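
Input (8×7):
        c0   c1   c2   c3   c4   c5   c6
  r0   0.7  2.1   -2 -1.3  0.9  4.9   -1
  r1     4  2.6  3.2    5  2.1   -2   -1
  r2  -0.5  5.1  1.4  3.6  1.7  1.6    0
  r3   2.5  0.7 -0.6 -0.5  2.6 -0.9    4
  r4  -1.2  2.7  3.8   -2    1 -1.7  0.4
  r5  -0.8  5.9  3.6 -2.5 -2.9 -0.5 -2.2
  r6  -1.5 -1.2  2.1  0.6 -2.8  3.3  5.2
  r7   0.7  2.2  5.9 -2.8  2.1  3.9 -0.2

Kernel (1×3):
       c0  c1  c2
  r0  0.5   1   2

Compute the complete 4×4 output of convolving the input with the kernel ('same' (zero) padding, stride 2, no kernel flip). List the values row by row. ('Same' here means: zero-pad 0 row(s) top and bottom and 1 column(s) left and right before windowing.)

Output[0,0]: The receptive field on the zero-padded input at this output position is [0 0.7 2.1]. Elementwise product with the kernel and sum: 0·0.5 + 0.7·1 + 2.1·2.
Output[0,1]: The receptive field on the zero-padded input at this output position is [2.1 -2 -1.3]. Elementwise product with the kernel and sum: 2.1·0.5 + -2·1 + -1.3·2.

4.9 -3.55 10.05 1.45
9.7 11.15 6.7 0.8
4.2 1.15 -3.4 -0.45
-3.9 2.7 4.1 6.85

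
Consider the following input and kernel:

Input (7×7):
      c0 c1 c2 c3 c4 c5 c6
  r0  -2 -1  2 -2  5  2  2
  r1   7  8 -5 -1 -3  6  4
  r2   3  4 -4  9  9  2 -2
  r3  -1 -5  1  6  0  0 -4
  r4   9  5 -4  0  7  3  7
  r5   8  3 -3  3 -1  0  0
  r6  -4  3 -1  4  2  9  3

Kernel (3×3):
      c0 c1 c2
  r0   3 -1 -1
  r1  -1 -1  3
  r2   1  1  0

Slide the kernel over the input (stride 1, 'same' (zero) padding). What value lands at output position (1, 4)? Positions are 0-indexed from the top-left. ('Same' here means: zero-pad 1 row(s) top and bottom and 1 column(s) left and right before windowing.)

27

The receptive field on the zero-padded input at this output position is [-2 5 2 / -1 -3 6 / 9 9 2]. Elementwise product with the kernel and sum: -2·3 + 5·-1 + 2·-1 + -1·-1 + -3·-1 + 6·3 + 9·1 + 9·1.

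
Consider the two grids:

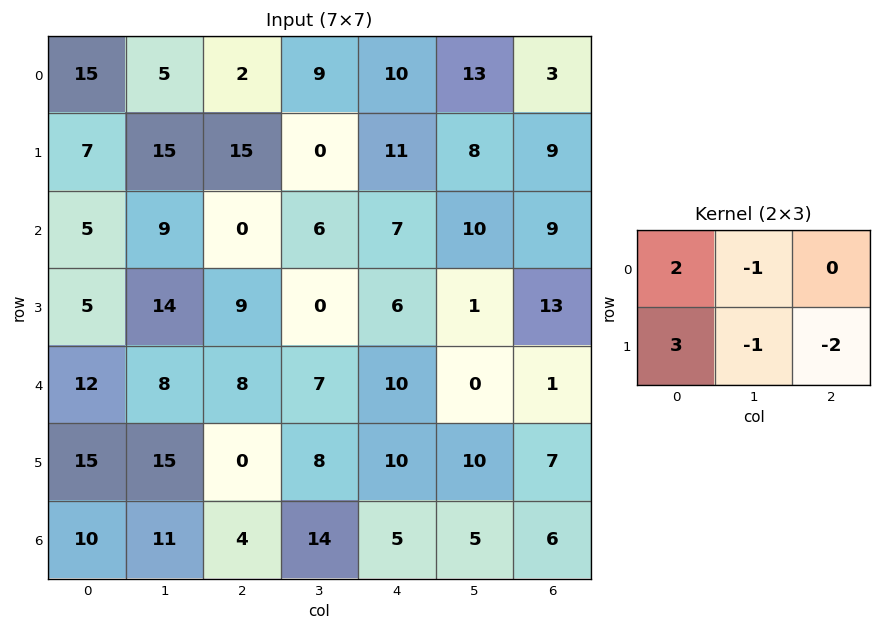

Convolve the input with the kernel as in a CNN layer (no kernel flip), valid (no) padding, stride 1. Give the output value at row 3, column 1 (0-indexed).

21

The receptive field on the input at this output position is [14 9 0 / 8 8 7]. Elementwise product with the kernel and sum: 14·2 + 9·-1 + 8·3 + 8·-1 + 7·-2.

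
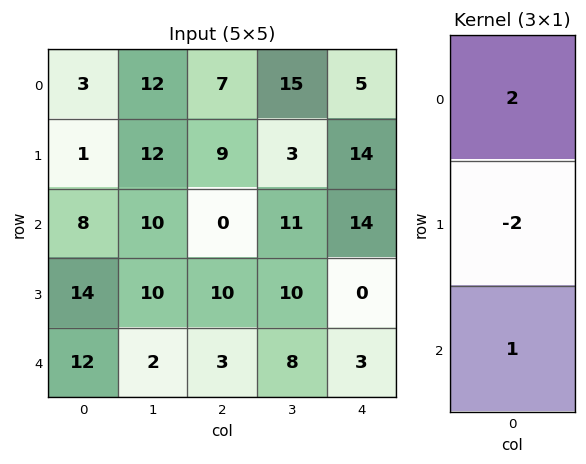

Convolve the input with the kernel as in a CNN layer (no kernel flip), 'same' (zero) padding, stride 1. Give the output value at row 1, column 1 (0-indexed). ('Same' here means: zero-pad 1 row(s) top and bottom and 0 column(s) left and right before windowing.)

The receptive field on the zero-padded input at this output position is [12 / 12 / 10]. Elementwise product with the kernel and sum: 12·2 + 12·-2 + 10·1.

10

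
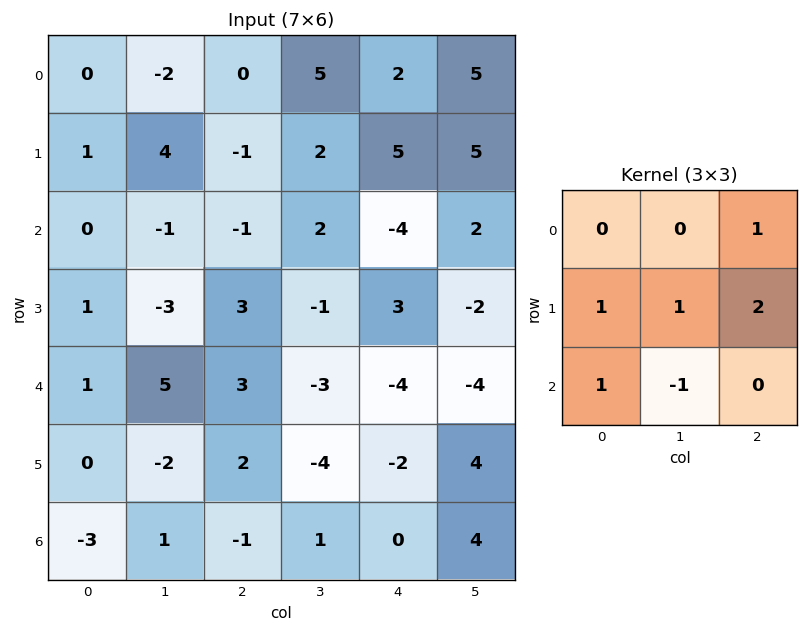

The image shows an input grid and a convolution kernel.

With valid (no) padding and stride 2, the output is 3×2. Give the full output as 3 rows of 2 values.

Output[0,0]: The receptive field on the input at this output position is [0 -2 0 / 1 4 -1 / 0 -1 -1]. Elementwise product with the kernel and sum: 0·1 + 1·1 + 4·1 + -1·2 + 0·1 + -1·-1.
Output[0,1]: The receptive field on the input at this output position is [0 5 2 / -1 2 5 / -1 2 -4]. Elementwise product with the kernel and sum: 2·1 + -1·1 + 2·1 + 5·2 + -1·1 + 2·-1.

4 10
-1 10
1 -12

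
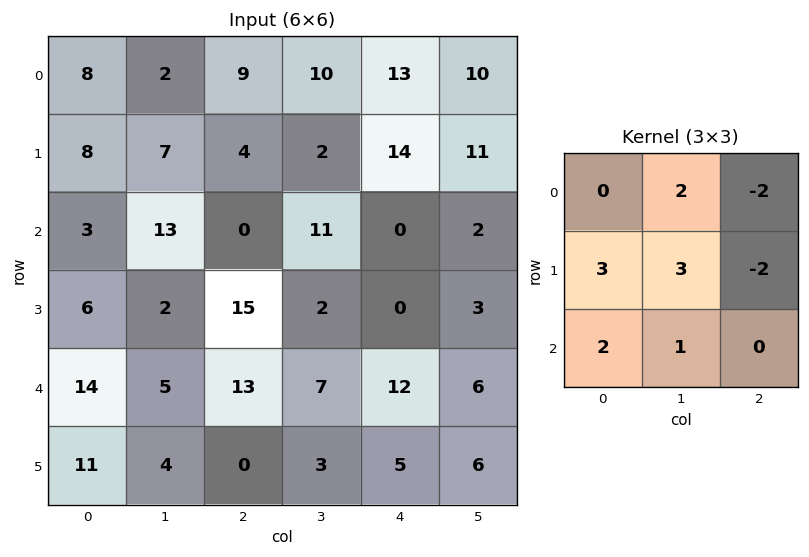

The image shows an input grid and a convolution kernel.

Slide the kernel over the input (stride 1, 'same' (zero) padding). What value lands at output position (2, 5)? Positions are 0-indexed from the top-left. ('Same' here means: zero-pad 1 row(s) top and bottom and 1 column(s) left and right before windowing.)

31

The receptive field on the zero-padded input at this output position is [14 11 0 / 0 2 0 / 0 3 0]. Elementwise product with the kernel and sum: 11·2 + 0·-2 + 0·3 + 2·3 + 0·-2 + 0·2 + 3·1.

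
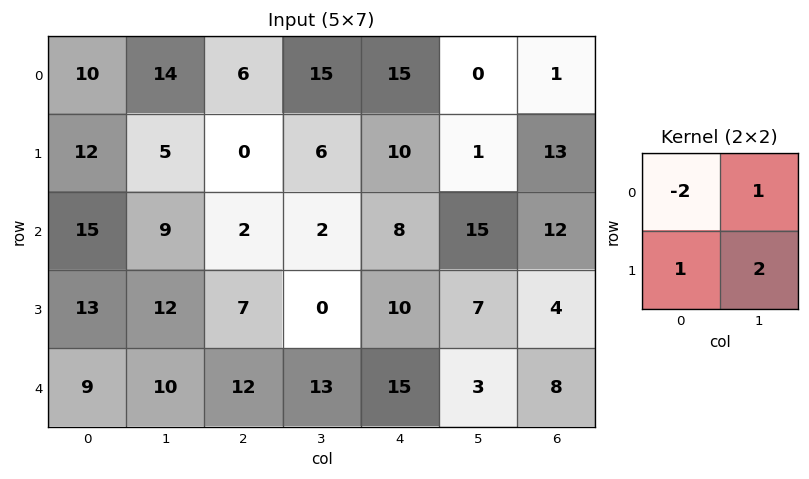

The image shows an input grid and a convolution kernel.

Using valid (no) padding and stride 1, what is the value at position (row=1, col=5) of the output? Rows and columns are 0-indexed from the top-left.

The receptive field on the input at this output position is [1 13 / 15 12]. Elementwise product with the kernel and sum: 1·-2 + 13·1 + 15·1 + 12·2.

50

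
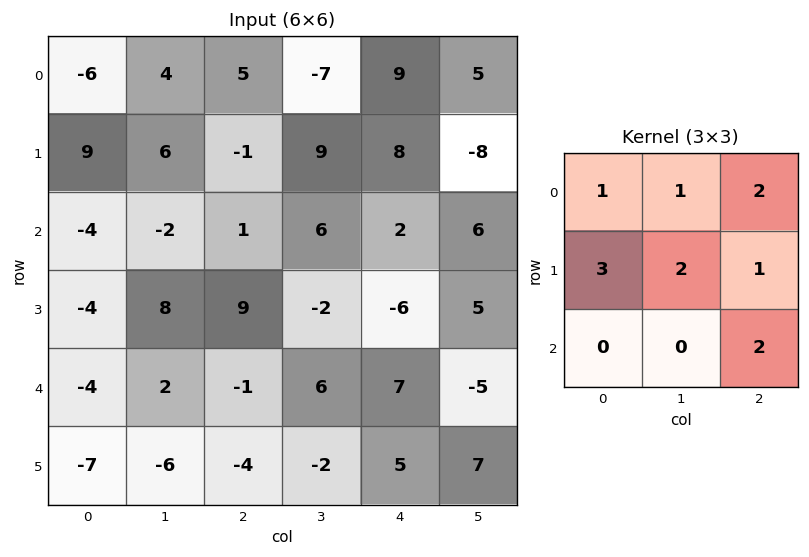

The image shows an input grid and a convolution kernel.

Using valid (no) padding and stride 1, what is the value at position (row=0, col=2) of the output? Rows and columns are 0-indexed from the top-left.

43

The receptive field on the input at this output position is [5 -7 9 / -1 9 8 / 1 6 2]. Elementwise product with the kernel and sum: 5·1 + -7·1 + 9·2 + -1·3 + 9·2 + 8·1 + 2·2.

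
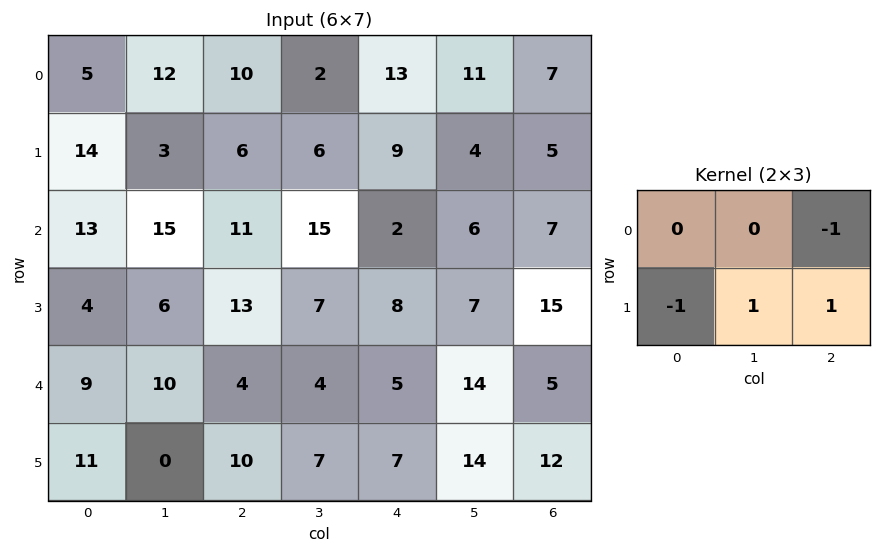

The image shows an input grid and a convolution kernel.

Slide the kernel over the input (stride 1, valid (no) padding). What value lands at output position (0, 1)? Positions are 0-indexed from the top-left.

The receptive field on the input at this output position is [12 10 2 / 3 6 6]. Elementwise product with the kernel and sum: 2·-1 + 3·-1 + 6·1 + 6·1.

7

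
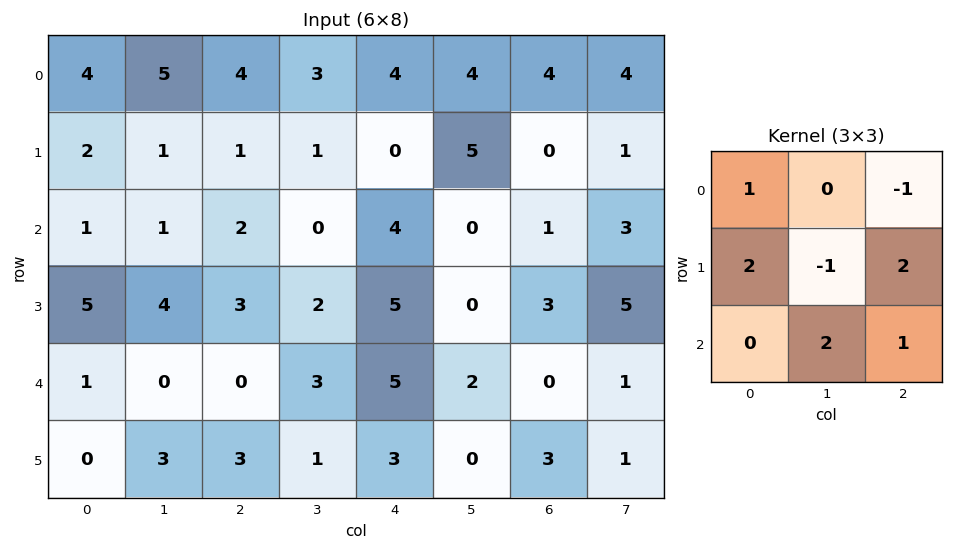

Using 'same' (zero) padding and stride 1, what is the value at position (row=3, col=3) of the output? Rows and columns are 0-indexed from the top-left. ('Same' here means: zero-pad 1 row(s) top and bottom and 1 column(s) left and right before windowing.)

23

The receptive field on the zero-padded input at this output position is [2 0 4 / 3 2 5 / 0 3 5]. Elementwise product with the kernel and sum: 2·1 + 4·-1 + 3·2 + 2·-1 + 5·2 + 3·2 + 5·1.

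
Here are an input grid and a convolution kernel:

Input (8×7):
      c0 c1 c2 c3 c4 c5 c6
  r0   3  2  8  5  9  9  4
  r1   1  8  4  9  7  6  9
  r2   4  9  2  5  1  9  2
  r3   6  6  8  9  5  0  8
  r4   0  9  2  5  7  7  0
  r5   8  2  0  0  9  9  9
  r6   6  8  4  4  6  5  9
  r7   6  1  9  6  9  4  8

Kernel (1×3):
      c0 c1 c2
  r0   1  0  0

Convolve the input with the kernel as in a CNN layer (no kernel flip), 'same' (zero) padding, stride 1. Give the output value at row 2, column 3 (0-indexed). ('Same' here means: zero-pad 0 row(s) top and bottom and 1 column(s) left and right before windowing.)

2

The receptive field on the zero-padded input at this output position is [2 5 1]. Elementwise product with the kernel and sum: 2·1.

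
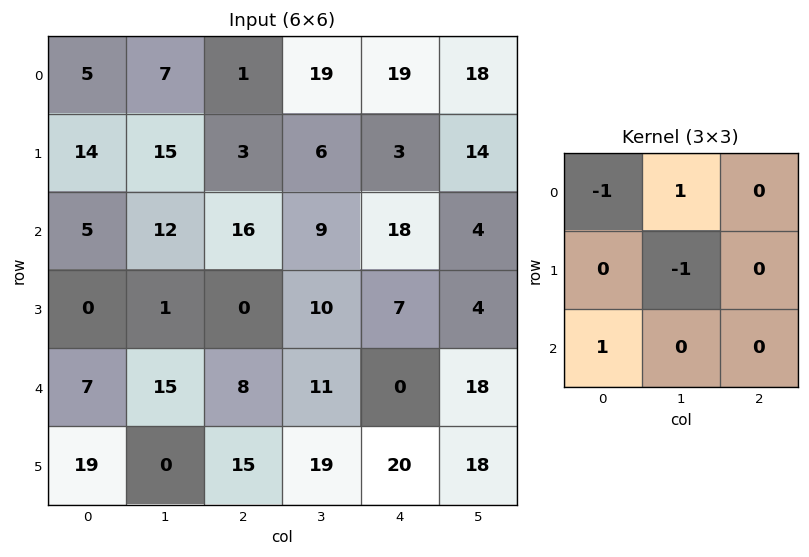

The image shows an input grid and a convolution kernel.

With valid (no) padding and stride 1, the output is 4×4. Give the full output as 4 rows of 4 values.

Output[0,0]: The receptive field on the input at this output position is [5 7 1 / 14 15 3 / 5 12 16]. Elementwise product with the kernel and sum: 5·-1 + 7·1 + 15·-1 + 5·1.
Output[0,1]: The receptive field on the input at this output position is [7 1 19 / 15 3 6 / 12 16 9]. Elementwise product with the kernel and sum: 7·-1 + 1·1 + 3·-1 + 12·1.

-8 3 28 6
-11 -27 -6 -11
13 19 -9 13
5 -9 14 16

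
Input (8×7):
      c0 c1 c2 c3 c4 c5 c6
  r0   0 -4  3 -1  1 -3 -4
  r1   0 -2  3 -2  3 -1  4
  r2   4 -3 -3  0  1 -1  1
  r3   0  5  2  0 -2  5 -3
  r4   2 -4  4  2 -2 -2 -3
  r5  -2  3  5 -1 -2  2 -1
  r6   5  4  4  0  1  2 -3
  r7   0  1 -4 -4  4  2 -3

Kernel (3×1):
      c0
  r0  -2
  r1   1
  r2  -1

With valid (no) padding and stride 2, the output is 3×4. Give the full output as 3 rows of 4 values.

-4 0 0 11
-10 4 -2 -2
-11 -7 1 8

Output[0,0]: The receptive field on the input at this output position is [0 / 0 / 4]. Elementwise product with the kernel and sum: 0·-2 + 0·1 + 4·-1.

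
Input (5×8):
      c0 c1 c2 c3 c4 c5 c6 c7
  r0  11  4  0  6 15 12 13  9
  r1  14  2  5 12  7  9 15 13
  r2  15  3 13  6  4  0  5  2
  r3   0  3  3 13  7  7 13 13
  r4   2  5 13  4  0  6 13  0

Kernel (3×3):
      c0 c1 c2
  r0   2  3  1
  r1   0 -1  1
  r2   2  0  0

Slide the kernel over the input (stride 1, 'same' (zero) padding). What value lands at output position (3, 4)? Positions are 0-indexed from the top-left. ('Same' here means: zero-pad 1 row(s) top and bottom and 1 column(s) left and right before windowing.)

The receptive field on the zero-padded input at this output position is [6 4 0 / 13 7 7 / 4 0 6]. Elementwise product with the kernel and sum: 6·2 + 4·3 + 0·1 + 7·-1 + 7·1 + 4·2.

32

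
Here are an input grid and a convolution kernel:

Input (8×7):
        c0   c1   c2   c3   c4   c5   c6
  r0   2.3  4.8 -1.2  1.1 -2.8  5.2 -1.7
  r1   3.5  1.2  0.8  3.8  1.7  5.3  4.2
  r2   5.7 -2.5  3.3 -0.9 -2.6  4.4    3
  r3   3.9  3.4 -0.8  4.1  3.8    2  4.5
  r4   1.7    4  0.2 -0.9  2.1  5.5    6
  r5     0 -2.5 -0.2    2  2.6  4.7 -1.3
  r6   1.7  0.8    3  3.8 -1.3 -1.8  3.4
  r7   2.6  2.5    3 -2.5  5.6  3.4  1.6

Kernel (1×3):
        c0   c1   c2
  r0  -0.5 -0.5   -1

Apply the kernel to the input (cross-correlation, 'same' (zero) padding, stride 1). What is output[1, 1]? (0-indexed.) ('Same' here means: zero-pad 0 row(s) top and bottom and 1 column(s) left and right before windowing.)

-3.15

The receptive field on the zero-padded input at this output position is [3.5 1.2 0.8]. Elementwise product with the kernel and sum: 3.5·-0.5 + 1.2·-0.5 + 0.8·-1.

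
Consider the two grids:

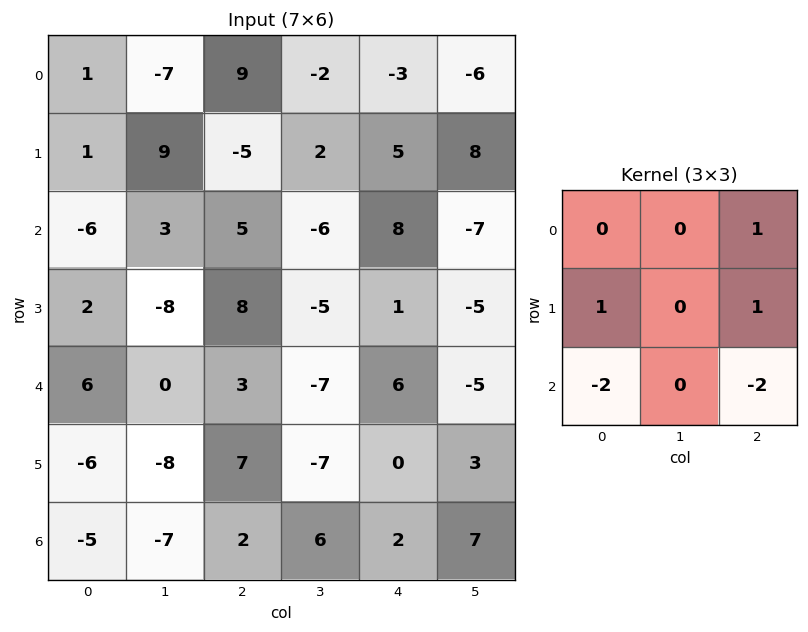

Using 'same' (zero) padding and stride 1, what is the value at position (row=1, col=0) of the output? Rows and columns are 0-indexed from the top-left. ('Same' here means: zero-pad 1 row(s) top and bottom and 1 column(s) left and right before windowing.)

-4

The receptive field on the zero-padded input at this output position is [0 1 -7 / 0 1 9 / 0 -6 3]. Elementwise product with the kernel and sum: -7·1 + 0·1 + 9·1 + 0·-2 + 3·-2.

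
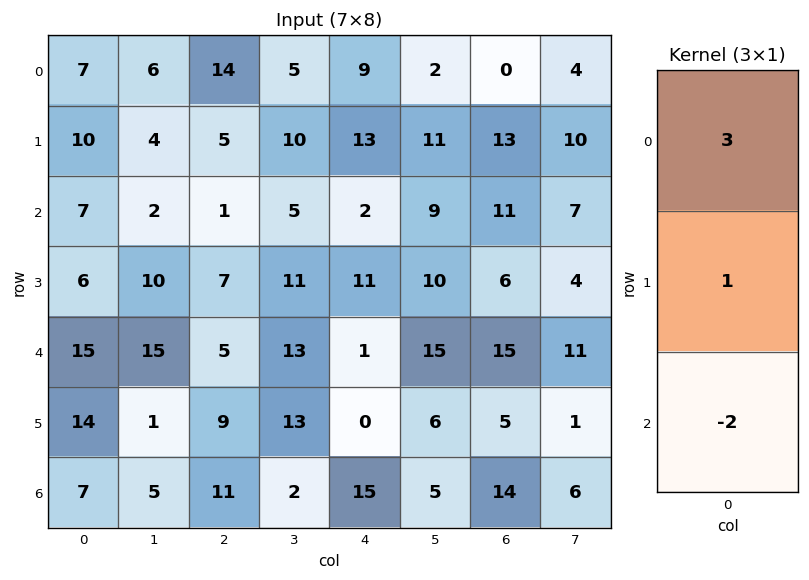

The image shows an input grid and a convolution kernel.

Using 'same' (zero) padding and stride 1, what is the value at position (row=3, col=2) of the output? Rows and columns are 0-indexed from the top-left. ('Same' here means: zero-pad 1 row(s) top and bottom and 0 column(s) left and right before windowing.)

The receptive field on the zero-padded input at this output position is [1 / 7 / 5]. Elementwise product with the kernel and sum: 1·3 + 7·1 + 5·-2.

0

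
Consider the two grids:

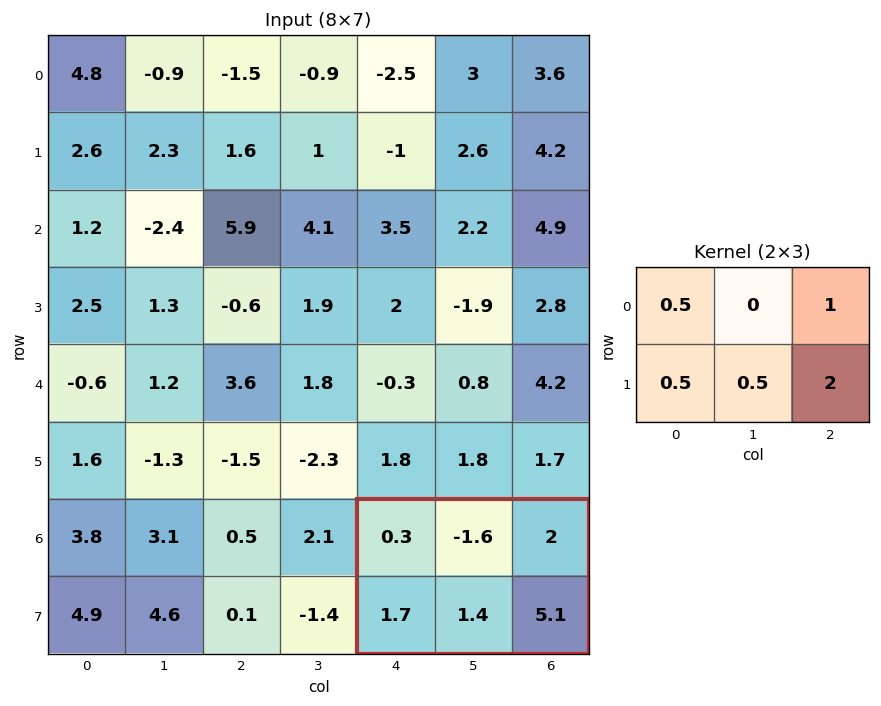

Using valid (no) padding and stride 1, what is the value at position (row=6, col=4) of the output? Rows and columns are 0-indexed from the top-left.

The receptive field on the input at this output position is [0.3 -1.6 2 / 1.7 1.4 5.1]. Elementwise product with the kernel and sum: 0.3·0.5 + 2·1 + 1.7·0.5 + 1.4·0.5 + 5.1·2.

13.9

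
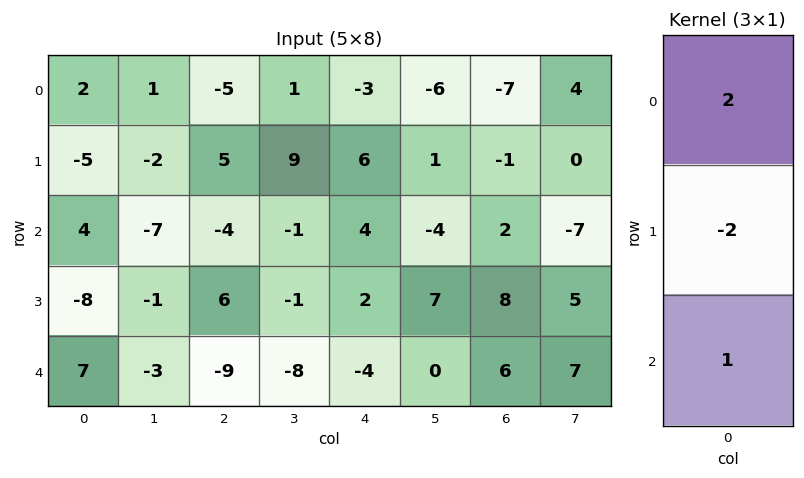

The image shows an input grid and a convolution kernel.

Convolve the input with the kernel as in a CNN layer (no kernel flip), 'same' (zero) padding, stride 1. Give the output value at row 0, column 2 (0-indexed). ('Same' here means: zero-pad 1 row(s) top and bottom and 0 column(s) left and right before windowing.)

15

The receptive field on the zero-padded input at this output position is [0 / -5 / 5]. Elementwise product with the kernel and sum: 0·2 + -5·-2 + 5·1.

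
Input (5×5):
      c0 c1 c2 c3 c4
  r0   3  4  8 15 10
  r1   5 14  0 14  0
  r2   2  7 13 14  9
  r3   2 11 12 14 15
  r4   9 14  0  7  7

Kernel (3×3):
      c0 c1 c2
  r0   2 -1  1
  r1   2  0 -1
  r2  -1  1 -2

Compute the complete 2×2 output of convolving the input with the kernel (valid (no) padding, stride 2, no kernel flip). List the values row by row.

-1 -6
7 23

Output[0,0]: The receptive field on the input at this output position is [3 4 8 / 5 14 0 / 2 7 13]. Elementwise product with the kernel and sum: 3·2 + 4·-1 + 8·1 + 5·2 + 0·-1 + 2·-1 + 7·1 + 13·-2.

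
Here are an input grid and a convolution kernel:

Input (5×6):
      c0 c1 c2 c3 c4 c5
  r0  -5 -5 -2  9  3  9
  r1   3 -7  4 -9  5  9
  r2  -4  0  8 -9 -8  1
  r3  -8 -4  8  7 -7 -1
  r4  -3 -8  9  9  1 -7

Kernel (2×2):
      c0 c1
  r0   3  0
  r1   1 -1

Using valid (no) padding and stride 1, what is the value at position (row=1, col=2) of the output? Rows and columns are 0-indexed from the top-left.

The receptive field on the input at this output position is [4 -9 / 8 -9]. Elementwise product with the kernel and sum: 4·3 + 8·1 + -9·-1.

29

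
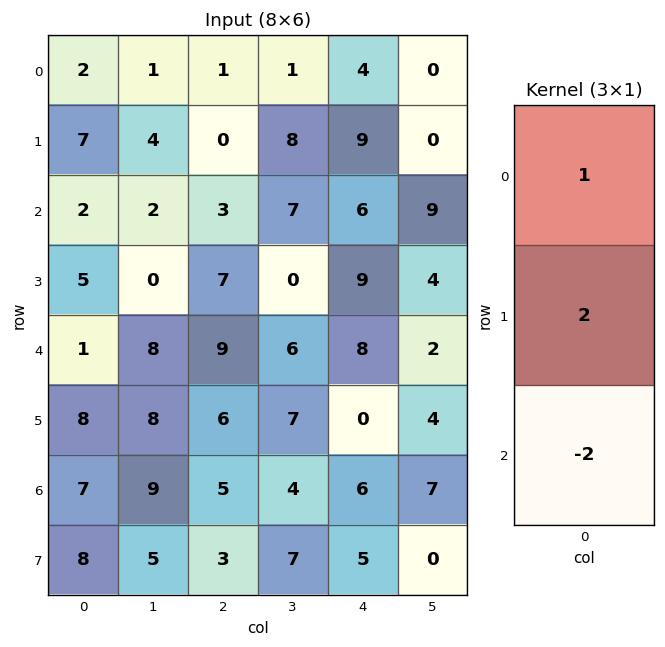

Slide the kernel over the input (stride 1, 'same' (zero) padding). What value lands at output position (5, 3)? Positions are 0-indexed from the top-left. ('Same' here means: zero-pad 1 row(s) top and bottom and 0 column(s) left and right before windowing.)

The receptive field on the zero-padded input at this output position is [6 / 7 / 4]. Elementwise product with the kernel and sum: 6·1 + 7·2 + 4·-2.

12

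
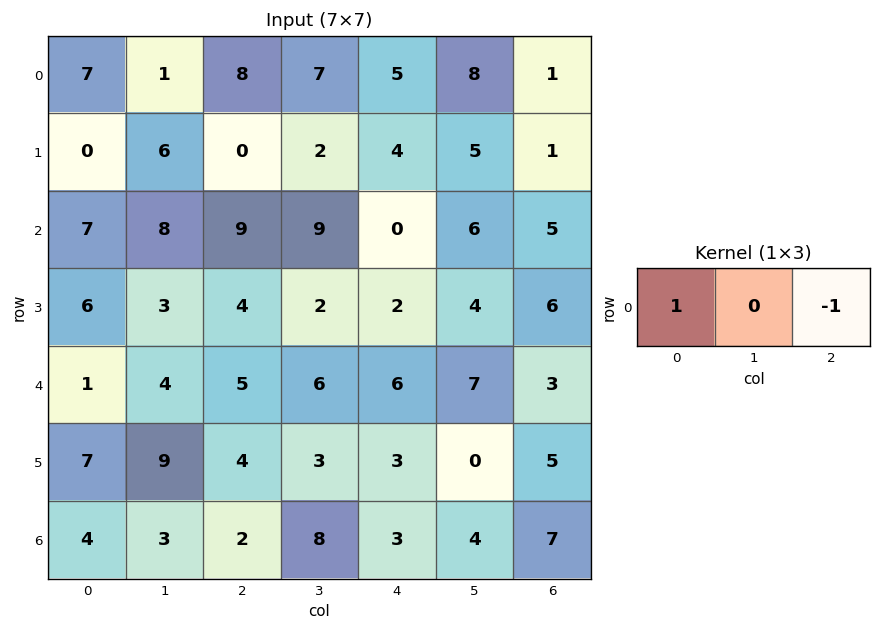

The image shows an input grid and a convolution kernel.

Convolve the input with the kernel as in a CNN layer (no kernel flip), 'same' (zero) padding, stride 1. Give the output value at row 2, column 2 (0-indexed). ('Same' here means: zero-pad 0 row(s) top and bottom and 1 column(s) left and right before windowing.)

The receptive field on the zero-padded input at this output position is [8 9 9]. Elementwise product with the kernel and sum: 8·1 + 9·-1.

-1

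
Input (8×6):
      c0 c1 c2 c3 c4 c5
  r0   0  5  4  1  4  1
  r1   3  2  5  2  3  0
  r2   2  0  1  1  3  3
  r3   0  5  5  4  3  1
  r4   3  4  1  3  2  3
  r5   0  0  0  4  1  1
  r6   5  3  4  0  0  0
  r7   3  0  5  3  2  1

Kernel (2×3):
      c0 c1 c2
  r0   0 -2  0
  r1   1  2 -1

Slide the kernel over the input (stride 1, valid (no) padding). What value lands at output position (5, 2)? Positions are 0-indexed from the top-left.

The receptive field on the input at this output position is [0 4 1 / 4 0 0]. Elementwise product with the kernel and sum: 4·-2 + 4·1 + 0·2 + 0·-1.

-4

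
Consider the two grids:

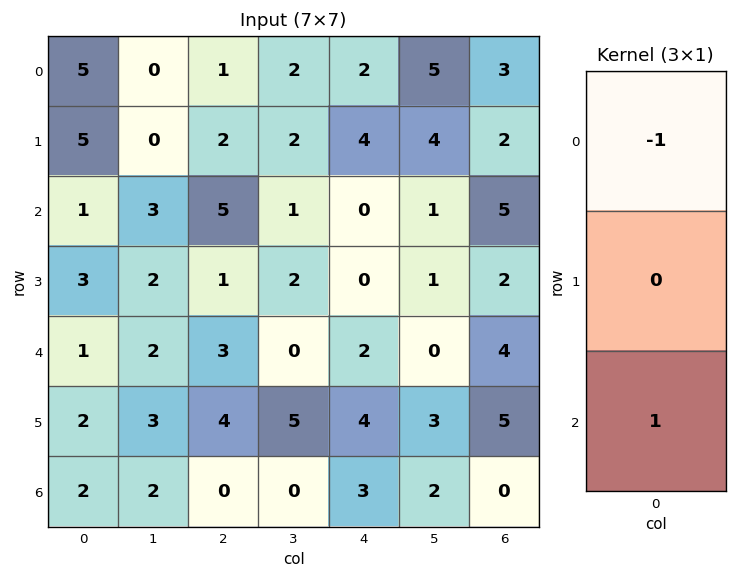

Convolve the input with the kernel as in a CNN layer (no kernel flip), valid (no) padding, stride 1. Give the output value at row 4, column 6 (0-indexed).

The receptive field on the input at this output position is [4 / 5 / 0]. Elementwise product with the kernel and sum: 4·-1 + 0·1.

-4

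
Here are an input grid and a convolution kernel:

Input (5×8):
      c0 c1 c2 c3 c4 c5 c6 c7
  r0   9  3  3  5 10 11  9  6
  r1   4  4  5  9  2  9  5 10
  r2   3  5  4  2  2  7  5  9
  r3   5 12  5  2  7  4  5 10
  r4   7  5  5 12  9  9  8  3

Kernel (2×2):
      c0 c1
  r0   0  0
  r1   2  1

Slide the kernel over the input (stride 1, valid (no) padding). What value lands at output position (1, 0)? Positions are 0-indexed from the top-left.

The receptive field on the input at this output position is [4 4 / 3 5]. Elementwise product with the kernel and sum: 3·2 + 5·1.

11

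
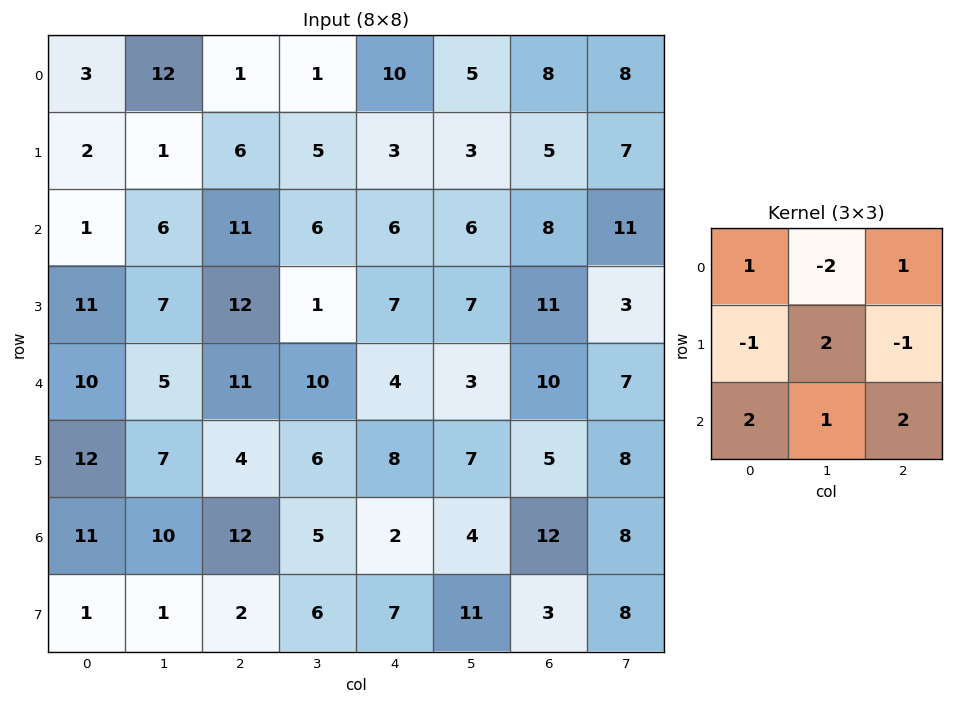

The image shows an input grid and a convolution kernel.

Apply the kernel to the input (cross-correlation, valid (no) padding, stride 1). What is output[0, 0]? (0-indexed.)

The receptive field on the input at this output position is [3 12 1 / 2 1 6 / 1 6 11]. Elementwise product with the kernel and sum: 3·1 + 12·-2 + 1·1 + 2·-1 + 1·2 + 6·-1 + 1·2 + 6·1 + 11·2.

4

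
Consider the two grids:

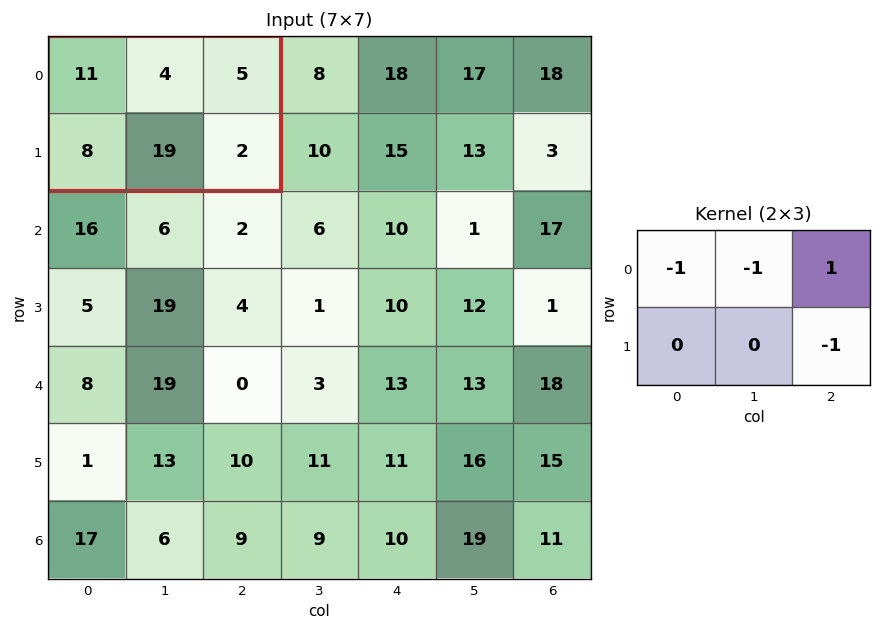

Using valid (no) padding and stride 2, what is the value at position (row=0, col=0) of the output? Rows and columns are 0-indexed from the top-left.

The receptive field on the input at this output position is [11 4 5 / 8 19 2]. Elementwise product with the kernel and sum: 11·-1 + 4·-1 + 5·1 + 2·-1.

-12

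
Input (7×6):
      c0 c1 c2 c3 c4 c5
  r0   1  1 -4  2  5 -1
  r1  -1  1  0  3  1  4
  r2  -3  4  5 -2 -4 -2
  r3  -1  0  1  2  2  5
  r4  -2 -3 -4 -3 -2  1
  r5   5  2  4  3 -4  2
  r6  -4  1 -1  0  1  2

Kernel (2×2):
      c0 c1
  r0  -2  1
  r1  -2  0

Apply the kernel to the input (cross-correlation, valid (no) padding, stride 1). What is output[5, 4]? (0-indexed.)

8

The receptive field on the input at this output position is [-4 2 / 1 2]. Elementwise product with the kernel and sum: -4·-2 + 2·1 + 1·-2.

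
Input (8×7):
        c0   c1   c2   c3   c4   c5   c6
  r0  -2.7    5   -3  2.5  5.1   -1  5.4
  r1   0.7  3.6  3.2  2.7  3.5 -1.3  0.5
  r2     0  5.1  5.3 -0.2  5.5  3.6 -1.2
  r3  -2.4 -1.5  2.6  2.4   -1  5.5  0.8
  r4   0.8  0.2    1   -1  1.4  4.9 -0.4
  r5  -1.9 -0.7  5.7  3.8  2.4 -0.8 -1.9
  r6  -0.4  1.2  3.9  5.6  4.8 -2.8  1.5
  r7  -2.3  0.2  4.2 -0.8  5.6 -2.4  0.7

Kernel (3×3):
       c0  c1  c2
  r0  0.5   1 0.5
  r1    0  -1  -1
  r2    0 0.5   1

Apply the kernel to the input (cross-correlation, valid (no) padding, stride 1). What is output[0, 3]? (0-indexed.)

10

The receptive field on the input at this output position is [2.5 5.1 -1 / 2.7 3.5 -1.3 / -0.2 5.5 3.6]. Elementwise product with the kernel and sum: 2.5·0.5 + 5.1·1 + -1·0.5 + 3.5·-1 + -1.3·-1 + 5.5·0.5 + 3.6·1.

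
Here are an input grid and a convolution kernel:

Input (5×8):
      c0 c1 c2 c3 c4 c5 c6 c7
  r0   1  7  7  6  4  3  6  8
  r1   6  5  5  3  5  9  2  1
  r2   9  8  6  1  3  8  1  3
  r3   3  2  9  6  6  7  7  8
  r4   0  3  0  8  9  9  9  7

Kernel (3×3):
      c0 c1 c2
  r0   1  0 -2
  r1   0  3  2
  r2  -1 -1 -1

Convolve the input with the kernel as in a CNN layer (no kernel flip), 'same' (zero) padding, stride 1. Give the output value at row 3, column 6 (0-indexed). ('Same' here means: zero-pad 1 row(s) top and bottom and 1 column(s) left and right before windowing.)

The receptive field on the zero-padded input at this output position is [8 1 3 / 7 7 8 / 9 9 7]. Elementwise product with the kernel and sum: 8·1 + 3·-2 + 7·3 + 8·2 + 9·-1 + 9·-1 + 7·-1.

14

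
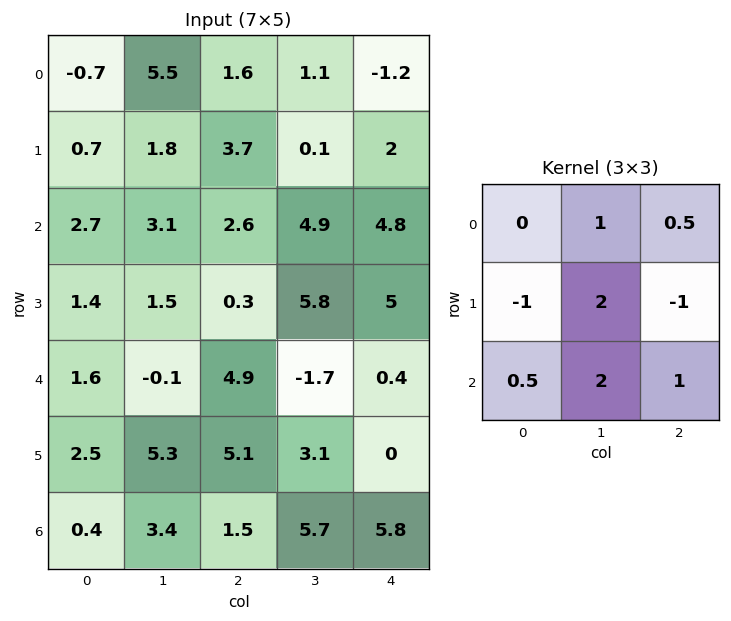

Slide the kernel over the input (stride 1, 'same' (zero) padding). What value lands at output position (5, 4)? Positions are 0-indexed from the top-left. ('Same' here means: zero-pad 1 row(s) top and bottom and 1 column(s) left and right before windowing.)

The receptive field on the zero-padded input at this output position is [-1.7 0.4 0 / 3.1 0 0 / 5.7 5.8 0]. Elementwise product with the kernel and sum: 0.4·1 + 0·0.5 + 3.1·-1 + 0·2 + 0·-1 + 5.7·0.5 + 5.8·2 + 0·1.

11.75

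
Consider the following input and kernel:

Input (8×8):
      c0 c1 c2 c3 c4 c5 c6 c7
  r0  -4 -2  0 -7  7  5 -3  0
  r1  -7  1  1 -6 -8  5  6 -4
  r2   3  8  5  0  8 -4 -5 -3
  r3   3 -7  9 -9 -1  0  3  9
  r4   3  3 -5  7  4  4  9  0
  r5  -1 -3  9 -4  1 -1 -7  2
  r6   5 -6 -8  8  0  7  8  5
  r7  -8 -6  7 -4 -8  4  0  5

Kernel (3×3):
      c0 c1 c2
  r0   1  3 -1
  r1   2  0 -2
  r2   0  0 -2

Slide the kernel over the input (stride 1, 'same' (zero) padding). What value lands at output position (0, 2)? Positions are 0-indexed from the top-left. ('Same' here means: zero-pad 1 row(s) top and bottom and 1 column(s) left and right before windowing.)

22

The receptive field on the zero-padded input at this output position is [0 0 0 / -2 0 -7 / 1 1 -6]. Elementwise product with the kernel and sum: 0·1 + 0·3 + 0·-1 + -2·2 + -7·-2 + -6·-2.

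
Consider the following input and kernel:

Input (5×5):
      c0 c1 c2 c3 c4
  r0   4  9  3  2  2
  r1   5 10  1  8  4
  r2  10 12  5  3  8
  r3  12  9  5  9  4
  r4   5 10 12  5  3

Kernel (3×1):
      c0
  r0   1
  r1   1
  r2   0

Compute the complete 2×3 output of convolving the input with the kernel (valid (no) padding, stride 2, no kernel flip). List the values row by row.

Output[0,0]: The receptive field on the input at this output position is [4 / 5 / 10]. Elementwise product with the kernel and sum: 4·1 + 5·1.
Output[0,1]: The receptive field on the input at this output position is [3 / 1 / 5]. Elementwise product with the kernel and sum: 3·1 + 1·1.

9 4 6
22 10 12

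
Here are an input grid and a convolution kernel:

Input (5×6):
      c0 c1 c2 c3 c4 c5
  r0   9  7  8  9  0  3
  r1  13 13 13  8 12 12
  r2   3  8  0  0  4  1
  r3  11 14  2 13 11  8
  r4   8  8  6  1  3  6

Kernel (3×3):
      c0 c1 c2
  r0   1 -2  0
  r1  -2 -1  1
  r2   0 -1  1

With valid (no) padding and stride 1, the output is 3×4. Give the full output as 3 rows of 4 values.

Output[0,0]: The receptive field on the input at this output position is [9 7 8 / 13 13 13 / 3 8 0]. Elementwise product with the kernel and sum: 9·1 + 7·-2 + 13·-2 + 13·-1 + 13·1 + 8·-1 + 0·1.

-39 -40 -28 -10
-39 -18 -1 -22
-49 -14 -4 -34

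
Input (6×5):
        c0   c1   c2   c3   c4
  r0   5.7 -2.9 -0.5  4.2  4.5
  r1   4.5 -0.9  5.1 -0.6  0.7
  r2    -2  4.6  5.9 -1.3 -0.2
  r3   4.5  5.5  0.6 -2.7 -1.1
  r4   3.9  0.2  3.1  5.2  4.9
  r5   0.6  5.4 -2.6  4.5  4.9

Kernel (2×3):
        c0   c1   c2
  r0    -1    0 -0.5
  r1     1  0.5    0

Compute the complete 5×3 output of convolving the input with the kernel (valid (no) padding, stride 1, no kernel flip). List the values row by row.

Output[0,0]: The receptive field on the input at this output position is [5.7 -2.9 -0.5 / 4.5 -0.9 5.1]. Elementwise product with the kernel and sum: 5.7·-1 + -0.5·-0.5 + 4.5·1 + -0.9·0.5.
Output[0,1]: The receptive field on the input at this output position is [-2.9 -0.5 4.2 / -0.9 5.1 -0.6]. Elementwise product with the kernel and sum: -2.9·-1 + 4.2·-0.5 + -0.9·1 + 5.1·0.5.

-1.4 2.45 3.05
-6.75 8.75 -0.2
6.3 1.85 -6.55
-0.8 -2.4 5.65
-2.15 1.3 -5.9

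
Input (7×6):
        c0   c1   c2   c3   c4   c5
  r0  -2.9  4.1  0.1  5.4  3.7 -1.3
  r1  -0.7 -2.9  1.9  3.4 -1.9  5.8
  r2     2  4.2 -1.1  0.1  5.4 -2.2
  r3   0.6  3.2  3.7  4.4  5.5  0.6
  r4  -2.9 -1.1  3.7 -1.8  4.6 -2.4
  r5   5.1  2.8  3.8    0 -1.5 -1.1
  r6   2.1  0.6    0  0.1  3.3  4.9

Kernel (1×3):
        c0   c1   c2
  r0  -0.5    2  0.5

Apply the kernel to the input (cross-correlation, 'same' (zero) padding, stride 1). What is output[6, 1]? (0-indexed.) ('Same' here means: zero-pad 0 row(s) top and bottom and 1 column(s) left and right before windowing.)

The receptive field on the zero-padded input at this output position is [2.1 0.6 0]. Elementwise product with the kernel and sum: 2.1·-0.5 + 0.6·2 + 0·0.5.

0.15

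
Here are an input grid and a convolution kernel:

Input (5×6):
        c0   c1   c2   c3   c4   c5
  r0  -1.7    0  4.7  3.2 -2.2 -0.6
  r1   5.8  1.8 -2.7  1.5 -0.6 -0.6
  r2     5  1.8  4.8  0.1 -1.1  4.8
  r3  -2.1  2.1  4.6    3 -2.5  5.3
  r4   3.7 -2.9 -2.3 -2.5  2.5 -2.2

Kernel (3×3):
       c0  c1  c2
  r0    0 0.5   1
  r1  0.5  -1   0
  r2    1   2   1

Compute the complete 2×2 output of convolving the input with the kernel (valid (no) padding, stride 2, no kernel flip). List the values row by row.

Output[0,0]: The receptive field on the input at this output position is [-1.7 0 4.7 / 5.8 1.8 -2.7 / 5 1.8 4.8]. Elementwise product with the kernel and sum: 0·0.5 + 4.7·1 + 5.8·0.5 + 1.8·-1 + 5·1 + 1.8·2 + 4.8·1.
Output[0,1]: The receptive field on the input at this output position is [4.7 3.2 -2.2 / -2.7 1.5 -0.6 / 4.8 0.1 -1.1]. Elementwise product with the kernel and sum: 3.2·0.5 + -2.2·1 + -2.7·0.5 + 1.5·-1 + 4.8·1 + 0.1·2 + -1.1·1.

19.2 0.45
-1.85 -6.55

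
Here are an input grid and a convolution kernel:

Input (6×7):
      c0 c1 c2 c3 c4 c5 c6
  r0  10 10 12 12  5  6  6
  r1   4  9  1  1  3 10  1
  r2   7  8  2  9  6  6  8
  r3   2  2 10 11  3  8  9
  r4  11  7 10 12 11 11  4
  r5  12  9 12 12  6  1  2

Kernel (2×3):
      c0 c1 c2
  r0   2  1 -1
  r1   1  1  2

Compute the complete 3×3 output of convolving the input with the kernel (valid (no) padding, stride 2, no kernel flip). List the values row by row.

Output[0,0]: The receptive field on the input at this output position is [10 10 12 / 4 9 1]. Elementwise product with the kernel and sum: 10·2 + 10·1 + 12·-1 + 4·1 + 9·1 + 1·2.

33 39 25
44 34 39
64 57 40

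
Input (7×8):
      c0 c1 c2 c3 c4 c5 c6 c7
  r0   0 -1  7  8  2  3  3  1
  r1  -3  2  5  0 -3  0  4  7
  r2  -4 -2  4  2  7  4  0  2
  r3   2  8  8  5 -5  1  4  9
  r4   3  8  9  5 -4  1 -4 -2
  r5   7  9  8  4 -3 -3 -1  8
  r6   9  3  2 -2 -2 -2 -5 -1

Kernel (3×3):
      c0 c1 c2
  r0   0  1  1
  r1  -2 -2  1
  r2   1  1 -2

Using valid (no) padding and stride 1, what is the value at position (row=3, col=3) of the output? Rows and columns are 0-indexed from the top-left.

The receptive field on the input at this output position is [5 -5 1 / 5 -4 1 / 4 -3 -3]. Elementwise product with the kernel and sum: -5·1 + 1·1 + 5·-2 + -4·-2 + 1·1 + 4·1 + -3·1 + -3·-2.

2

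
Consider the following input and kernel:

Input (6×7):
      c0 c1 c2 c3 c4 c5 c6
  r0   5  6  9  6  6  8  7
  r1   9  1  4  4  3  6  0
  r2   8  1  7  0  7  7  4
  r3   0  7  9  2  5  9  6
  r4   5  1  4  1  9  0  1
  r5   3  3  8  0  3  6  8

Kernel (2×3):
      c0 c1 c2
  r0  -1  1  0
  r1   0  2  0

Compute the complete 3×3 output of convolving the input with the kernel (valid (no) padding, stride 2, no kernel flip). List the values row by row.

3 5 14
7 -3 18
2 -3 3

Output[0,0]: The receptive field on the input at this output position is [5 6 9 / 9 1 4]. Elementwise product with the kernel and sum: 5·-1 + 6·1 + 1·2.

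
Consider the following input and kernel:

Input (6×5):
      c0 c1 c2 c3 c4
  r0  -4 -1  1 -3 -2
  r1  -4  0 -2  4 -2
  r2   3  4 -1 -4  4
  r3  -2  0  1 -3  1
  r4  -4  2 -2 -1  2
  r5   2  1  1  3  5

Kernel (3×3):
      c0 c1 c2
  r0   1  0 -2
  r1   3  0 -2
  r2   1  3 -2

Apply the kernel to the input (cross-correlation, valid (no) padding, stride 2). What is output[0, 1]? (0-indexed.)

The receptive field on the input at this output position is [1 -3 -2 / -2 4 -2 / -1 -4 4]. Elementwise product with the kernel and sum: 1·1 + -2·-2 + -2·3 + -2·-2 + -1·1 + -4·3 + 4·-2.

-18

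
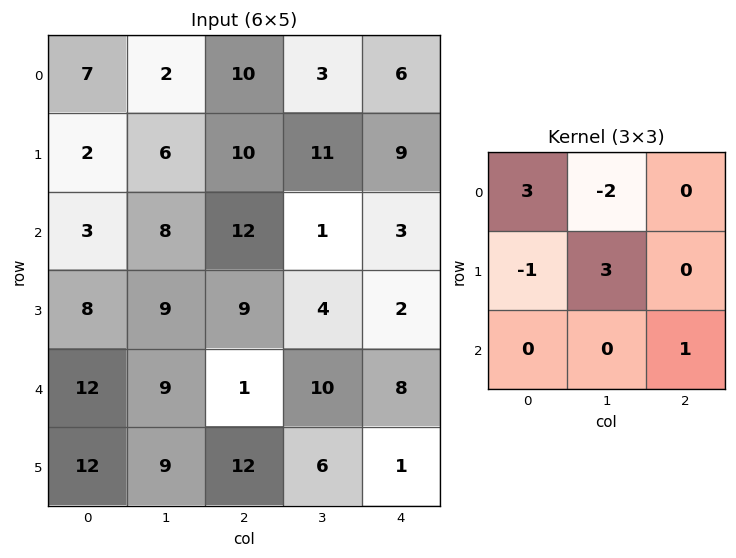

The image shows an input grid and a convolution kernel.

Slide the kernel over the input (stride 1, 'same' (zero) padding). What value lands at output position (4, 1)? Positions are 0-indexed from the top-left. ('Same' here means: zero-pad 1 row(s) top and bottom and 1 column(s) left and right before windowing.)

The receptive field on the zero-padded input at this output position is [8 9 9 / 12 9 1 / 12 9 12]. Elementwise product with the kernel and sum: 8·3 + 9·-2 + 12·-1 + 9·3 + 12·1.

33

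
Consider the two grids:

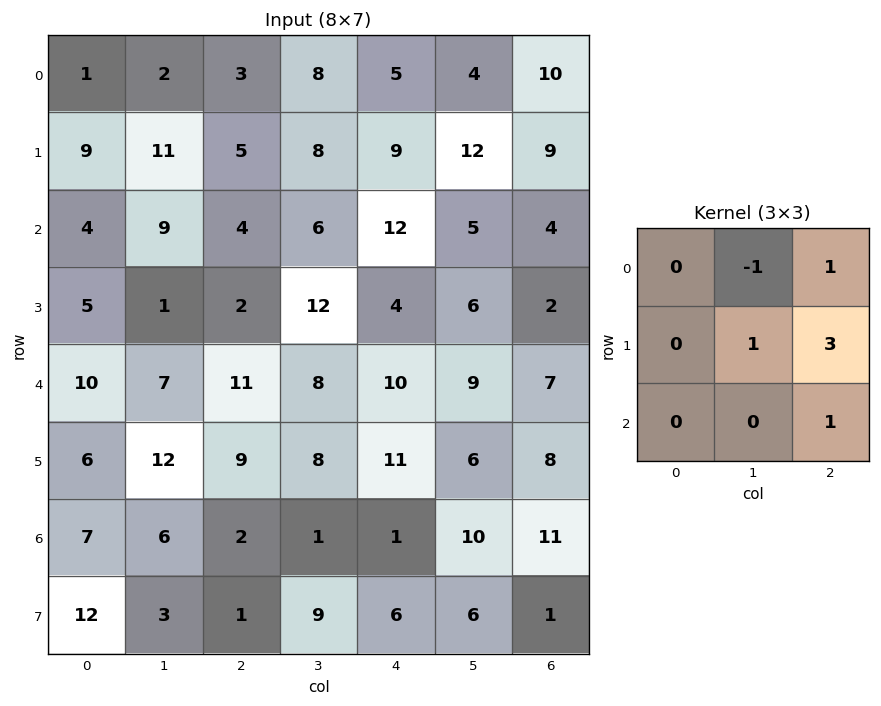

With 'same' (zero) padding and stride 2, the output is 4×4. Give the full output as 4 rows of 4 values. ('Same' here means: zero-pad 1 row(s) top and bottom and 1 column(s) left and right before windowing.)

Output[0,0]: The receptive field on the zero-padded input at this output position is [0 0 0 / 0 1 2 / 0 9 11]. Elementwise product with the kernel and sum: 0·-1 + 0·1 + 1·1 + 2·3 + 11·1.
Output[0,1]: The receptive field on the zero-padded input at this output position is [0 0 0 / 2 3 8 / 11 5 8]. Elementwise product with the kernel and sum: 0·-1 + 0·1 + 3·1 + 8·3 + 8·1.

18 35 29 10
34 37 36 -5
39 53 45 5
34 13 32 3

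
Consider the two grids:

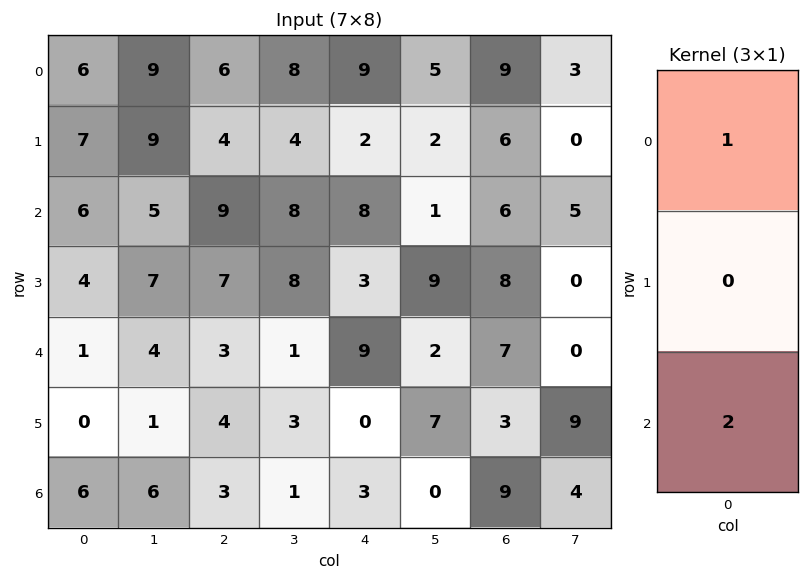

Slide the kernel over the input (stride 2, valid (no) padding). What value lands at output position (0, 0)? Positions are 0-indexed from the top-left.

The receptive field on the input at this output position is [6 / 7 / 6]. Elementwise product with the kernel and sum: 6·1 + 6·2.

18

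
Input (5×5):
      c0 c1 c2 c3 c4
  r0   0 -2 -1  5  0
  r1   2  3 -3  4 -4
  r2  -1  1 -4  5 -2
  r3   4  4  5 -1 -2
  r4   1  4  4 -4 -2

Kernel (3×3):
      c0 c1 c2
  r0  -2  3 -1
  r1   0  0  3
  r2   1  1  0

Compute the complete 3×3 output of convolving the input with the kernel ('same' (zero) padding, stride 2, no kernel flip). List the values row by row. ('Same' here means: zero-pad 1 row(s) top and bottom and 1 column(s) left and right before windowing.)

Output[0,0]: The receptive field on the zero-padded input at this output position is [0 0 0 / 0 0 -2 / 0 2 3]. Elementwise product with the kernel and sum: 0·-2 + 0·3 + 0·-1 + -2·3 + 0·1 + 2·1.
Output[0,1]: The receptive field on the zero-padded input at this output position is [0 0 0 / -2 -1 5 / 3 -3 4]. Elementwise product with the kernel and sum: 0·-2 + 0·3 + 0·-1 + 5·3 + 3·1 + -3·1.

-4 15 0
10 5 -23
20 -4 -4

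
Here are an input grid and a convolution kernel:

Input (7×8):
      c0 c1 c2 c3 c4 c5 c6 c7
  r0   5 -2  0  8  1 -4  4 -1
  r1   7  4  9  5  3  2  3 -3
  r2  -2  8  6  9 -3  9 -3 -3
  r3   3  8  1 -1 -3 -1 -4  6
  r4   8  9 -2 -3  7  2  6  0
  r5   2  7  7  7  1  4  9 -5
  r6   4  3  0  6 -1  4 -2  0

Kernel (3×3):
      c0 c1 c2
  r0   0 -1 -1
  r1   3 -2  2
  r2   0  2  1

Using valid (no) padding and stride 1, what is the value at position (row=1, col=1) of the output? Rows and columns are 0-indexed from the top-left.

17

The receptive field on the input at this output position is [4 9 5 / 8 6 9 / 8 1 -1]. Elementwise product with the kernel and sum: 9·-1 + 5·-1 + 8·3 + 6·-2 + 9·2 + 1·2 + -1·1.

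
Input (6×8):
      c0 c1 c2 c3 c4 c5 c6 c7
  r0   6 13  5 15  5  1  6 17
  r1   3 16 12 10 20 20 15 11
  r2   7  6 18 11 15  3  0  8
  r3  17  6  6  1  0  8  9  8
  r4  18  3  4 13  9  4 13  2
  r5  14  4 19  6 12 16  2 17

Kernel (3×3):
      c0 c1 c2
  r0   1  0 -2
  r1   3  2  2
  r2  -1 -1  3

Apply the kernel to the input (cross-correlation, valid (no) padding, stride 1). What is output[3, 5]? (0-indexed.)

The receptive field on the input at this output position is [8 9 8 / 4 13 2 / 16 2 17]. Elementwise product with the kernel and sum: 8·1 + 8·-2 + 4·3 + 13·2 + 2·2 + 16·-1 + 2·-1 + 17·3.

67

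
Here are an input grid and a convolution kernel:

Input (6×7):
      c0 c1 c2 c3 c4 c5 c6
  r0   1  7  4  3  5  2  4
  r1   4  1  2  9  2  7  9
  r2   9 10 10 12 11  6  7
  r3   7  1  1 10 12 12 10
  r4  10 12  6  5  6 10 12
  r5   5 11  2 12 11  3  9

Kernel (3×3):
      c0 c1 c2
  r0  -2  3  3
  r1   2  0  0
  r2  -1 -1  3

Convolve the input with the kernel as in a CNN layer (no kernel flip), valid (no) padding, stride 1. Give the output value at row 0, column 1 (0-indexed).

25

The receptive field on the input at this output position is [7 4 3 / 1 2 9 / 10 10 12]. Elementwise product with the kernel and sum: 7·-2 + 4·3 + 3·3 + 1·2 + 10·-1 + 10·-1 + 12·3.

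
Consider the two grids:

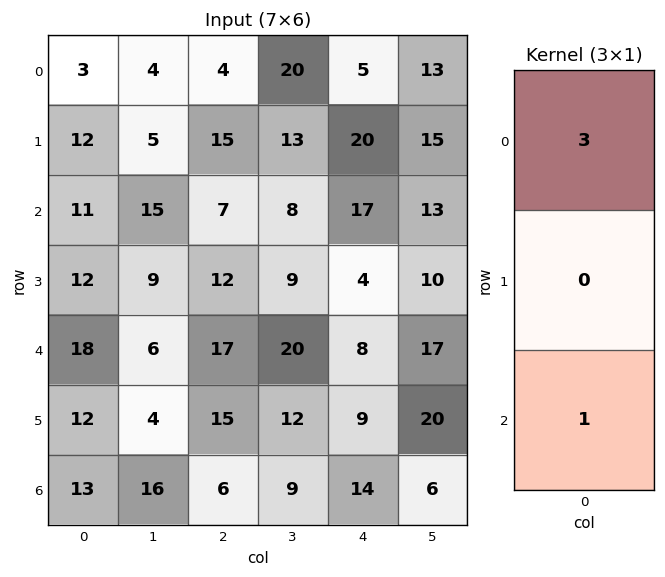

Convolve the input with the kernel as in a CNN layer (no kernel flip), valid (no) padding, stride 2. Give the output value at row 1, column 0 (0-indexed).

51

The receptive field on the input at this output position is [11 / 12 / 18]. Elementwise product with the kernel and sum: 11·3 + 18·1.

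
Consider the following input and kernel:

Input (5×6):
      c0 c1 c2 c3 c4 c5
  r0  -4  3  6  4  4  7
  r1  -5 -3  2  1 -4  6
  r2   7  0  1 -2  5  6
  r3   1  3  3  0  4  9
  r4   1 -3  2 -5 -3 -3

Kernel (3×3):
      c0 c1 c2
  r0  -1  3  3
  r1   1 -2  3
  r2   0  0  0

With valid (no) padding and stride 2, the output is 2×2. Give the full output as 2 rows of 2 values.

Output[0,0]: The receptive field on the input at this output position is [-4 3 6 / -5 -3 2 / 7 0 1]. Elementwise product with the kernel and sum: -4·-1 + 3·3 + 6·3 + -5·1 + -3·-2 + 2·3.

38 6
0 23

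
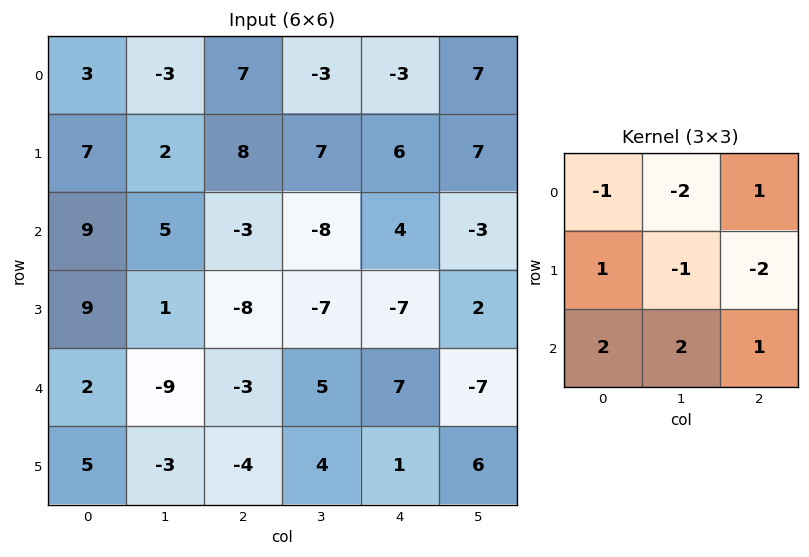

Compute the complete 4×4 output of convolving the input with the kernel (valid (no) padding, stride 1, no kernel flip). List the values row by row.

Output[0,0]: The receptive field on the input at this output position is [3 -3 7 / 7 2 8 / 9 5 -3]. Elementwise product with the kernel and sum: 3·-1 + -3·-2 + 7·1 + 7·1 + 2·-1 + 8·-2 + 9·2 + 5·2 + -3·1.

24 -38 -33 -8
19 -8 -56 -44
-15 -3 47 10
-2 -18 -6 51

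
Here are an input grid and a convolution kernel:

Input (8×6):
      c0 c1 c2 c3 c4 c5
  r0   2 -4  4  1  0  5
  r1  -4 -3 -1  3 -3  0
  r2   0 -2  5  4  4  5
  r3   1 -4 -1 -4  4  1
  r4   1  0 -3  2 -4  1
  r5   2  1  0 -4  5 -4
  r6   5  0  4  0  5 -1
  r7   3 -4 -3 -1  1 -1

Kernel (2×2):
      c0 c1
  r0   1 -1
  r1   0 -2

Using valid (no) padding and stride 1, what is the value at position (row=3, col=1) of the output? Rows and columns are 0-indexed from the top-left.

3

The receptive field on the input at this output position is [-4 -1 / 0 -3]. Elementwise product with the kernel and sum: -4·1 + -1·-1 + -3·-2.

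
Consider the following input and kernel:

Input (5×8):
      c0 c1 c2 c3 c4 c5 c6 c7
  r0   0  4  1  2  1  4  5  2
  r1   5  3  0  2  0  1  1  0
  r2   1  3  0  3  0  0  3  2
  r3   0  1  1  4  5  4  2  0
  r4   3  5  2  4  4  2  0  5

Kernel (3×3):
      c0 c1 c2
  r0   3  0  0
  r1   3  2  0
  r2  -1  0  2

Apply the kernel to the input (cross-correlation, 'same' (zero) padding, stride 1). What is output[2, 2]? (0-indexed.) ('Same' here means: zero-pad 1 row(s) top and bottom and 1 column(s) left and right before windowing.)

The receptive field on the zero-padded input at this output position is [3 0 2 / 3 0 3 / 1 1 4]. Elementwise product with the kernel and sum: 3·3 + 3·3 + 0·2 + 1·-1 + 4·2.

25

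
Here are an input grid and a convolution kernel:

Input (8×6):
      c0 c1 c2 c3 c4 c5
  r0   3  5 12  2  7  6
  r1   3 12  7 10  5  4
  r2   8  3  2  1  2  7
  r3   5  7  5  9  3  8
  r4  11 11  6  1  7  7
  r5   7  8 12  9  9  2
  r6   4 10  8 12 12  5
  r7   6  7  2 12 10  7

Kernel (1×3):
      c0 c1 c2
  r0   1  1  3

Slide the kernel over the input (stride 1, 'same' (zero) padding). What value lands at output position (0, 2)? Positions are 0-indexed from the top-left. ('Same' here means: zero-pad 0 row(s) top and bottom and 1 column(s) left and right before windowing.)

The receptive field on the zero-padded input at this output position is [5 12 2]. Elementwise product with the kernel and sum: 5·1 + 12·1 + 2·3.

23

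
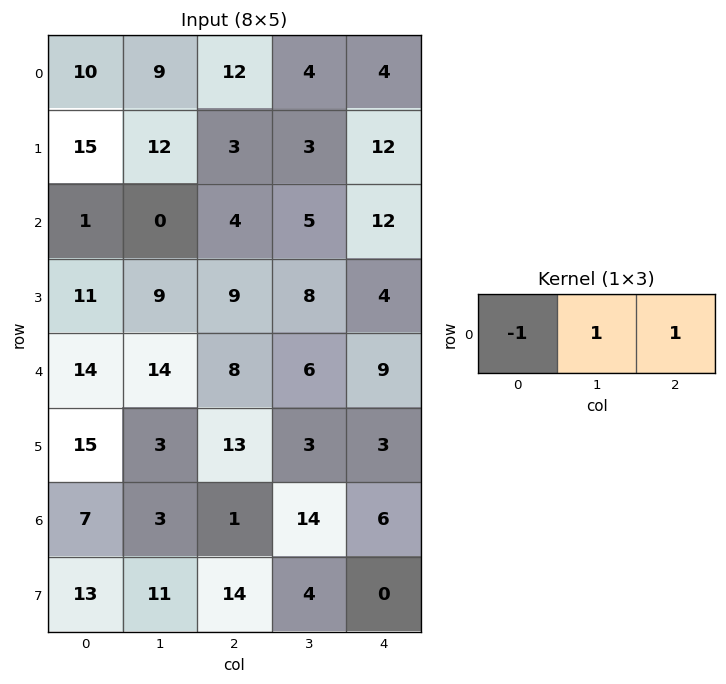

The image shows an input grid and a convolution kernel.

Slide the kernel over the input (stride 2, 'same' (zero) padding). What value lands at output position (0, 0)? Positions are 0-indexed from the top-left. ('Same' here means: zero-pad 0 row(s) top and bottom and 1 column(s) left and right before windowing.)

19

The receptive field on the zero-padded input at this output position is [0 10 9]. Elementwise product with the kernel and sum: 0·-1 + 10·1 + 9·1.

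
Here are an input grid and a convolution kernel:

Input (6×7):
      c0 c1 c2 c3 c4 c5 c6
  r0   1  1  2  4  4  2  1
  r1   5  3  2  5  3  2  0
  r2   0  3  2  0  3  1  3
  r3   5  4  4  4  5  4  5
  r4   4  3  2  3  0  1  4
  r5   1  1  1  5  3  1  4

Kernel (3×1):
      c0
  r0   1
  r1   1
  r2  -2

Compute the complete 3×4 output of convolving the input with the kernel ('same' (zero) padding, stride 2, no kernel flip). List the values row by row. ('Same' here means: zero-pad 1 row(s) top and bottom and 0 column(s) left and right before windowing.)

Output[0,0]: The receptive field on the zero-padded input at this output position is [0 / 1 / 5]. Elementwise product with the kernel and sum: 0·1 + 1·1 + 5·-2.
Output[0,1]: The receptive field on the zero-padded input at this output position is [0 / 2 / 2]. Elementwise product with the kernel and sum: 0·1 + 2·1 + 2·-2.

-9 -2 -2 1
-5 -4 -4 -7
7 4 -1 1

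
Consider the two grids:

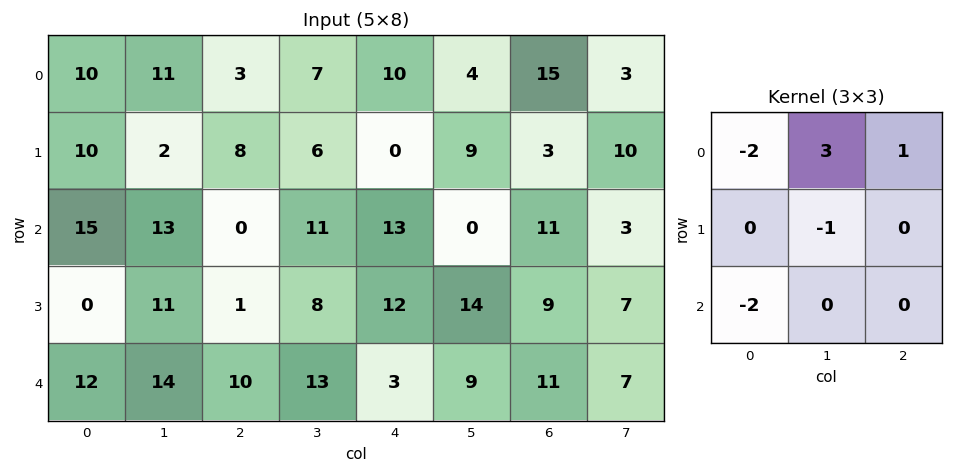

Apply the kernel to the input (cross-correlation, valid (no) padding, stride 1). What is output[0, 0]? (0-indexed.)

-16

The receptive field on the input at this output position is [10 11 3 / 10 2 8 / 15 13 0]. Elementwise product with the kernel and sum: 10·-2 + 11·3 + 3·1 + 2·-1 + 15·-2.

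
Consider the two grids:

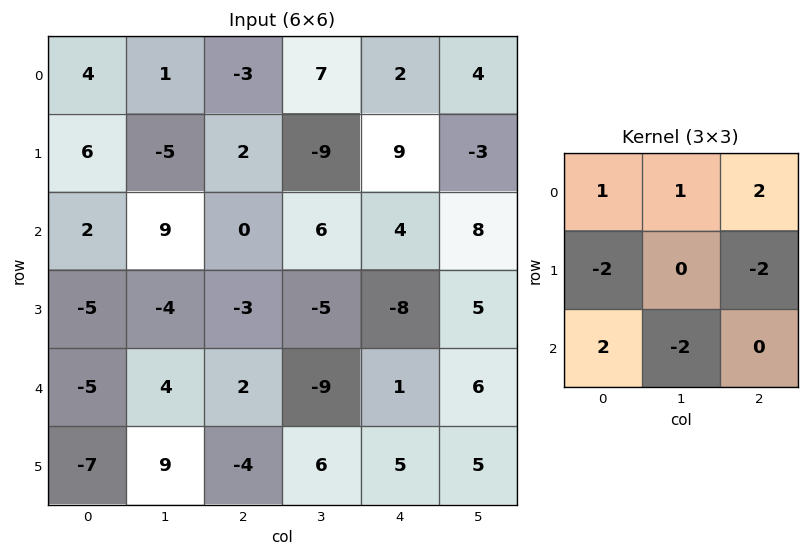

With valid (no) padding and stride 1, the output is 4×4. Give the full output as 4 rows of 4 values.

-31 58 -26 45
-1 -53 7 -28
9 43 58 6
-41 19 -50 5

Output[0,0]: The receptive field on the input at this output position is [4 1 -3 / 6 -5 2 / 2 9 0]. Elementwise product with the kernel and sum: 4·1 + 1·1 + -3·2 + 6·-2 + 2·-2 + 2·2 + 9·-2.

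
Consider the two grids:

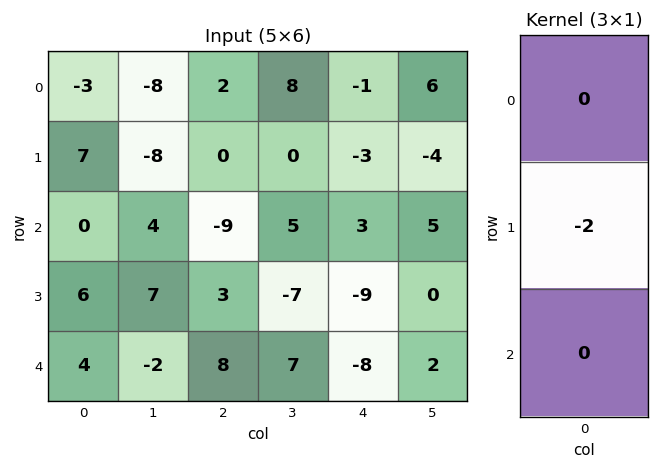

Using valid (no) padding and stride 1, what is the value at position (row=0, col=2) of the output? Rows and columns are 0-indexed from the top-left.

The receptive field on the input at this output position is [2 / 0 / -9]. Elementwise product with the kernel and sum: 0·-2.

0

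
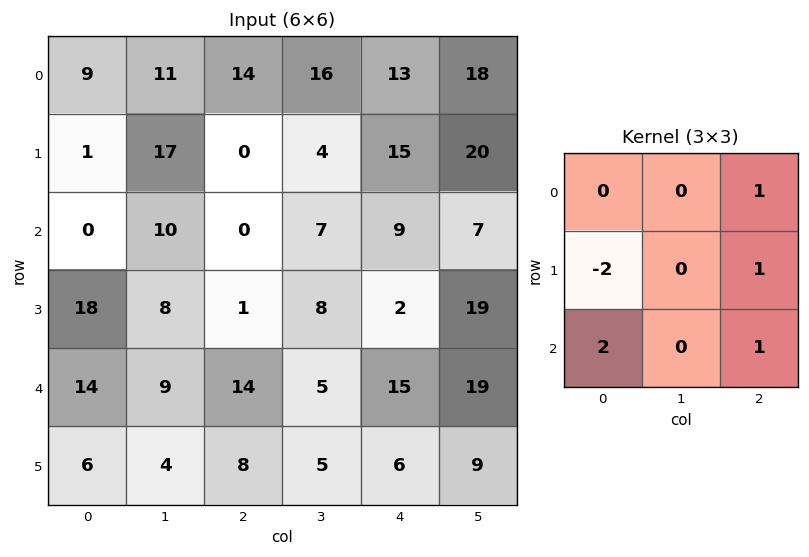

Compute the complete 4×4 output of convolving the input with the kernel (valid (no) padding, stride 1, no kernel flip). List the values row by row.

Output[0,0]: The receptive field on the input at this output position is [9 11 14 / 1 17 0 / 0 10 0]. Elementwise product with the kernel and sum: 14·1 + 1·-2 + 0·1 + 0·2 + 0·1.

12 13 37 51
37 15 28 48
7 22 52 39
7 8 11 47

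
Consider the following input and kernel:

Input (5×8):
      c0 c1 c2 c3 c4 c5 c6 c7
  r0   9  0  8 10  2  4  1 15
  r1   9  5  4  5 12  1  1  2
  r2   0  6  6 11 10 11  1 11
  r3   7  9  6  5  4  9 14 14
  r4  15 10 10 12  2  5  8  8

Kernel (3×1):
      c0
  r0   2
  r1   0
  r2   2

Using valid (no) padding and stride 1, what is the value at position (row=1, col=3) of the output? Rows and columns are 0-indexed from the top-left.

20

The receptive field on the input at this output position is [5 / 11 / 5]. Elementwise product with the kernel and sum: 5·2 + 5·2.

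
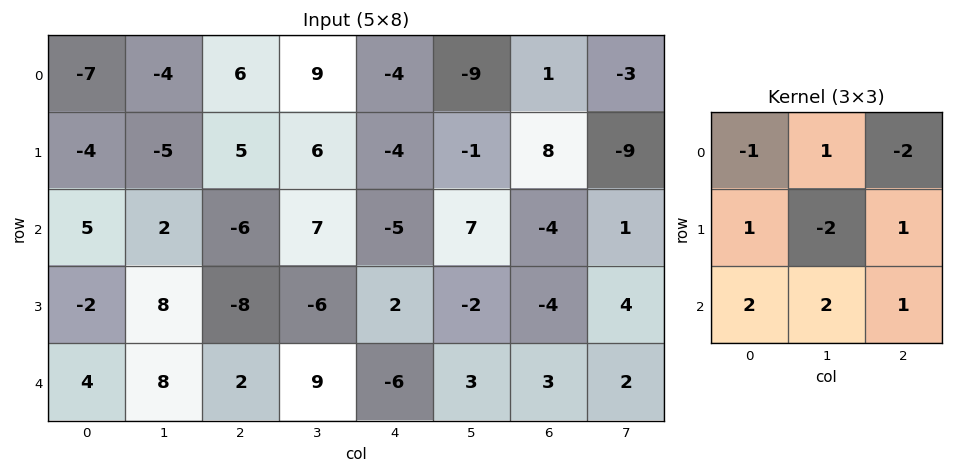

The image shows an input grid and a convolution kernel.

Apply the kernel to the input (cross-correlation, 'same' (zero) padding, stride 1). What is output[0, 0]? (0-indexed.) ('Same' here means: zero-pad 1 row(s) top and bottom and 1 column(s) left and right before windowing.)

The receptive field on the zero-padded input at this output position is [0 0 0 / 0 -7 -4 / 0 -4 -5]. Elementwise product with the kernel and sum: 0·-1 + 0·1 + 0·-2 + 0·1 + -7·-2 + -4·1 + 0·2 + -4·2 + -5·1.

-3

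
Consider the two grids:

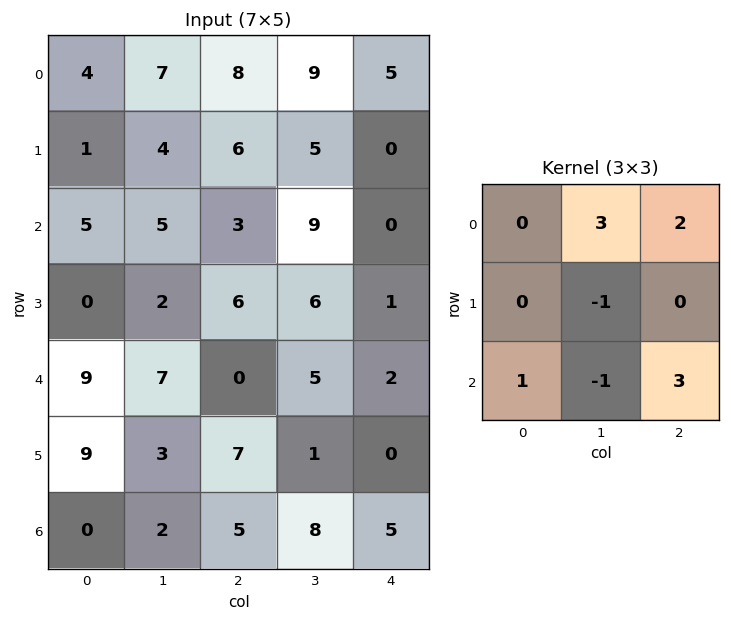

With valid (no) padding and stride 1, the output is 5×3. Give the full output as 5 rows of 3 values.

Output[0,0]: The receptive field on the input at this output position is [4 7 8 / 1 4 6 / 5 5 3]. Elementwise product with the kernel and sum: 7·3 + 8·2 + 4·-1 + 5·1 + 5·-1 + 3·3.
Output[0,1]: The receptive field on the input at this output position is [7 8 9 / 4 6 5 / 5 3 9]. Elementwise product with the kernel and sum: 8·3 + 9·2 + 6·-1 + 5·1 + 3·-1 + 9·3.

42 65 26
35 39 9
21 43 22
38 29 21
31 24 30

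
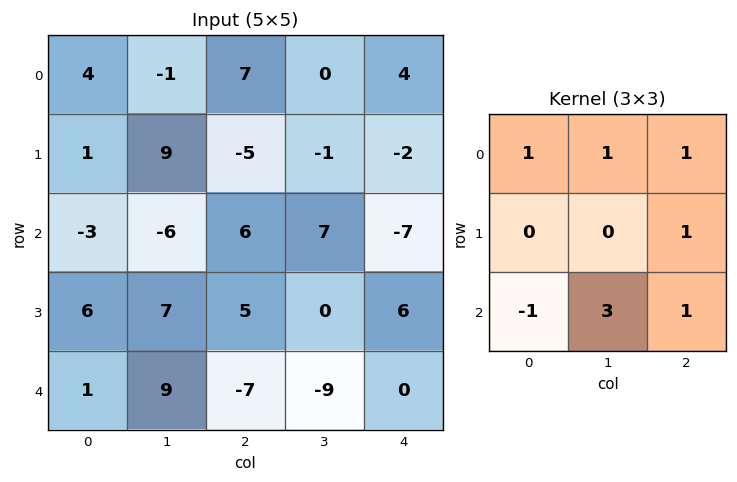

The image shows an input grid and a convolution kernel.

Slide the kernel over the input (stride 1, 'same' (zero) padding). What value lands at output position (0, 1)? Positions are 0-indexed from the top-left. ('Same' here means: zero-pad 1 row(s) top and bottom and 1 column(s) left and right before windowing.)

The receptive field on the zero-padded input at this output position is [0 0 0 / 4 -1 7 / 1 9 -5]. Elementwise product with the kernel and sum: 0·1 + 0·1 + 0·1 + 7·1 + 1·-1 + 9·3 + -5·1.

28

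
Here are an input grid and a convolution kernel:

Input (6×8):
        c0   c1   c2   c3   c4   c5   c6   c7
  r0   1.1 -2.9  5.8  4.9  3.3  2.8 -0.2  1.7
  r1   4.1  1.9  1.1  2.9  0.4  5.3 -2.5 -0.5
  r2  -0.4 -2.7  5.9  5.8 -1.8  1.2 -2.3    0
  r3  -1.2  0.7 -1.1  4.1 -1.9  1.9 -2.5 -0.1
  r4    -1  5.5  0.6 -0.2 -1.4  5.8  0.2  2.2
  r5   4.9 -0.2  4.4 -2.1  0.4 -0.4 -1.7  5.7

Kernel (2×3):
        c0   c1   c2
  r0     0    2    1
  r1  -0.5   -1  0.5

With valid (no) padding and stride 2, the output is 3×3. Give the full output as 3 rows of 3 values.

-3.4 9.85 -1.35
-0.15 5.3 -2.1
11.55 -1.7 11.15

Output[0,0]: The receptive field on the input at this output position is [1.1 -2.9 5.8 / 4.1 1.9 1.1]. Elementwise product with the kernel and sum: -2.9·2 + 5.8·1 + 4.1·-0.5 + 1.9·-1 + 1.1·0.5.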